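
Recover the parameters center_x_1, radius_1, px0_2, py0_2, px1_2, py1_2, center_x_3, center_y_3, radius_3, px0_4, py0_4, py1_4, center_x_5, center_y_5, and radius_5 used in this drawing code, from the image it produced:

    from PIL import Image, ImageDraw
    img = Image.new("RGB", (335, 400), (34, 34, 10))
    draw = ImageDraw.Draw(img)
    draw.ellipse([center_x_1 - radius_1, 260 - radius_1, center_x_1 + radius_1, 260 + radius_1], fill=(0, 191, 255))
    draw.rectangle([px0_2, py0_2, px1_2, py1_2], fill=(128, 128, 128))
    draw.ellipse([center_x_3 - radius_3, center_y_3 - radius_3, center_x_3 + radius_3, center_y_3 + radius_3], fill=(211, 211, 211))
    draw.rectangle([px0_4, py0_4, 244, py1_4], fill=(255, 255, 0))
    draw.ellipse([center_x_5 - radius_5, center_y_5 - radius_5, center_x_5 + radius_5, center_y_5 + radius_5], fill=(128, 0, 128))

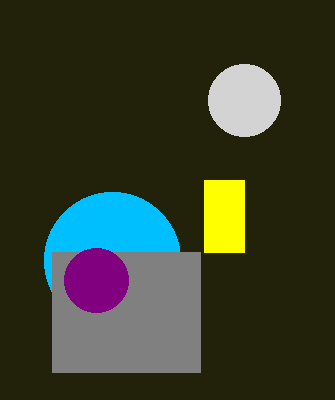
center_x_1 = 112; radius_1 = 68; px0_2 = 52; py0_2 = 252; px1_2 = 200; py1_2 = 372; center_x_3 = 244; center_y_3 = 100; radius_3 = 36; px0_4 = 204; py0_4 = 180; py1_4 = 252; center_x_5 = 96; center_y_5 = 280; radius_5 = 32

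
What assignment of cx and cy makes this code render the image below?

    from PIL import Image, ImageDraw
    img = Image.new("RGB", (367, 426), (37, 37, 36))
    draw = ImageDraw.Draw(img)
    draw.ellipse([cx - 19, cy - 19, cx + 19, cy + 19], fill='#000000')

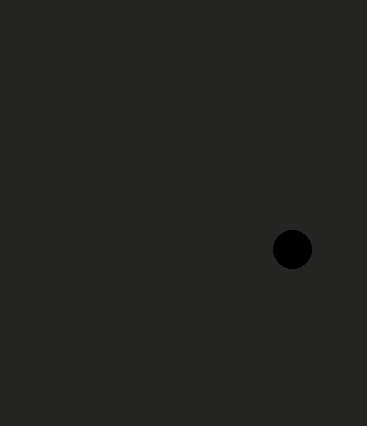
cx = 292
cy = 249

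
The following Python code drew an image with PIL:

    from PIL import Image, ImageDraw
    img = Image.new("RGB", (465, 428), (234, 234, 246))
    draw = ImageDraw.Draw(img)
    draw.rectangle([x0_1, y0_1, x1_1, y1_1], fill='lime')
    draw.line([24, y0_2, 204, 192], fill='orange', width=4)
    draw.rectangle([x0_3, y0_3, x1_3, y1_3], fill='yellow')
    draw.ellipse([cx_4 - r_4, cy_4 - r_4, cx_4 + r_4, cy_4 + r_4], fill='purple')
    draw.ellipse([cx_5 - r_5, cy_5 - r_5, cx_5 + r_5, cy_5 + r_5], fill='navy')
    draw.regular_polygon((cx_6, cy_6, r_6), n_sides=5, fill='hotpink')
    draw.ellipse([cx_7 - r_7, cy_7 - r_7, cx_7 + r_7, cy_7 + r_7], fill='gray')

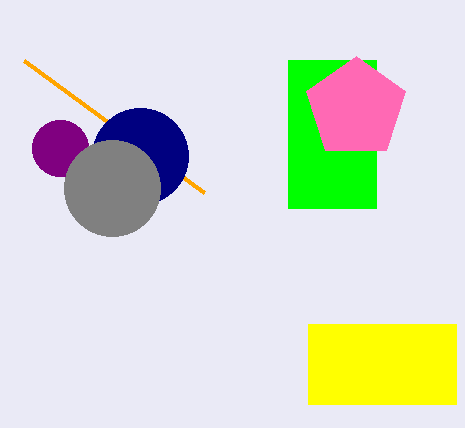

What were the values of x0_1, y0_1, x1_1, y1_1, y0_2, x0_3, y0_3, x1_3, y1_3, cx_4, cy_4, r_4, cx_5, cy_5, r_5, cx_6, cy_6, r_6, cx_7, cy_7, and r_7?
x0_1 = 288
y0_1 = 60
x1_1 = 376
y1_1 = 208
y0_2 = 60
x0_3 = 308
y0_3 = 324
x1_3 = 456
y1_3 = 404
cx_4 = 60
cy_4 = 148
r_4 = 28
cx_5 = 140
cy_5 = 156
r_5 = 48
cx_6 = 356
cy_6 = 108
r_6 = 52
cx_7 = 112
cy_7 = 188
r_7 = 48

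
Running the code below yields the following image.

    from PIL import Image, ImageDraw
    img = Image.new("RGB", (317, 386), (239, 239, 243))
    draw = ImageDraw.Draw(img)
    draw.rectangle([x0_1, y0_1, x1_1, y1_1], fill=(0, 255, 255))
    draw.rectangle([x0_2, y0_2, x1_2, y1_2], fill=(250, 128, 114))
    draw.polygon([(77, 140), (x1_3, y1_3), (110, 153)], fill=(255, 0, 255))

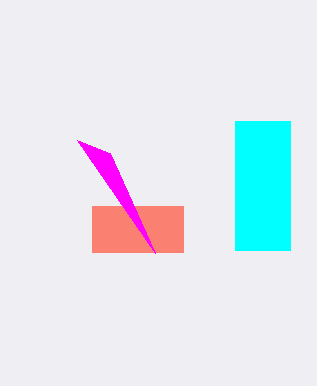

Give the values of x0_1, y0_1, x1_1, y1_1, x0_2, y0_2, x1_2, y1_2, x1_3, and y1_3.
x0_1 = 235, y0_1 = 121, x1_1 = 290, y1_1 = 250, x0_2 = 92, y0_2 = 206, x1_2 = 183, y1_2 = 252, x1_3 = 155, y1_3 = 253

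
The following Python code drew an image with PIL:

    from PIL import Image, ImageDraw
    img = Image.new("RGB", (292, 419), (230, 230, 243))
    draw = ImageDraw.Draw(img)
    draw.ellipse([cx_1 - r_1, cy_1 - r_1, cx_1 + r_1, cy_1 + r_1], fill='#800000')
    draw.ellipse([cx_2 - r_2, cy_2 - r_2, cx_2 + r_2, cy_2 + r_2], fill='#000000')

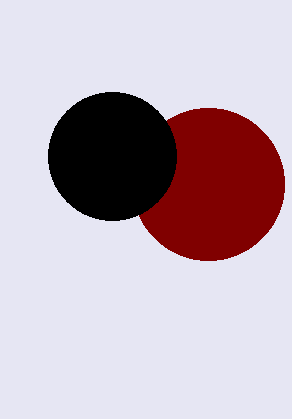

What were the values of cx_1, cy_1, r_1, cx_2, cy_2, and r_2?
cx_1 = 208, cy_1 = 184, r_1 = 76, cx_2 = 112, cy_2 = 156, r_2 = 64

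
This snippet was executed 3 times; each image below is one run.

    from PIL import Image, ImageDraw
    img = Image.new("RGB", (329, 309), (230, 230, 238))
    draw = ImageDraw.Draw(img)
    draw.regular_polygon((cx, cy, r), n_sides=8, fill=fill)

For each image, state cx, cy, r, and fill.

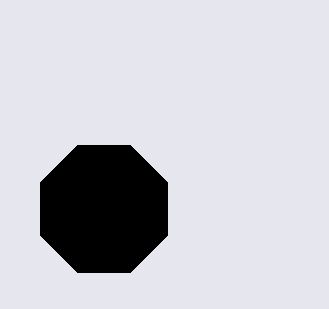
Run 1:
cx = 104; cy = 209; r = 69; fill = 'black'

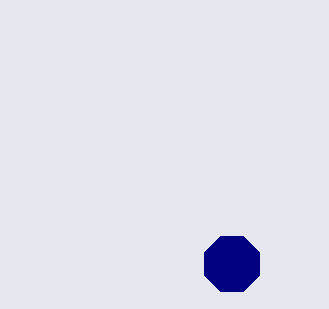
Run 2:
cx = 232
cy = 264
r = 30
fill = 'navy'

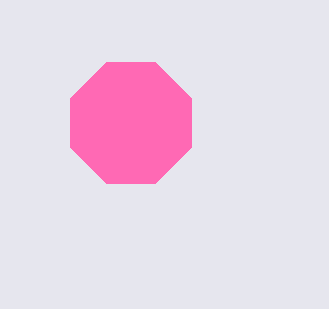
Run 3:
cx = 131; cy = 123; r = 65; fill = 'hotpink'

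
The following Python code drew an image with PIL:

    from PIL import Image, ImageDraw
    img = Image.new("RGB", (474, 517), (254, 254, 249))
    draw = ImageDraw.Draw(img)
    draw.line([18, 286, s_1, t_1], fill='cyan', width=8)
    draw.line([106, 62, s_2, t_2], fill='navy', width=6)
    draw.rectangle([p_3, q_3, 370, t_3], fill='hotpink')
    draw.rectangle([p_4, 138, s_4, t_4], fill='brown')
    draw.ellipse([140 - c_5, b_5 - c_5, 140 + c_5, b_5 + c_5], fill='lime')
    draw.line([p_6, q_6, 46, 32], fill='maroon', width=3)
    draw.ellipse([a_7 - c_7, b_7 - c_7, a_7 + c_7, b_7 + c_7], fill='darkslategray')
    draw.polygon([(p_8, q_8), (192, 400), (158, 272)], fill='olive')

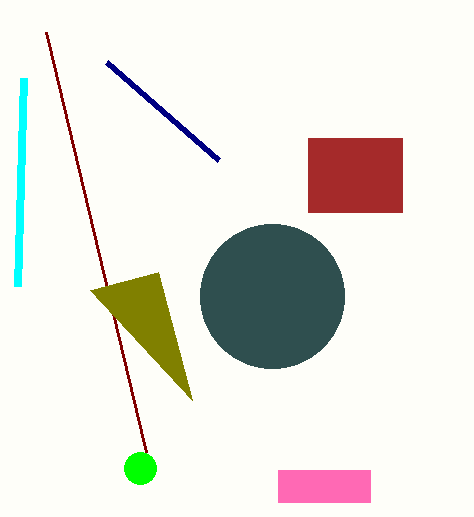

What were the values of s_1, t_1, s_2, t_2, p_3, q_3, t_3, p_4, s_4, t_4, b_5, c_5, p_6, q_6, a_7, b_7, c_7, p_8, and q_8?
s_1 = 24; t_1 = 78; s_2 = 218; t_2 = 160; p_3 = 278; q_3 = 470; t_3 = 502; p_4 = 308; s_4 = 402; t_4 = 212; b_5 = 468; c_5 = 16; p_6 = 146; q_6 = 452; a_7 = 272; b_7 = 296; c_7 = 72; p_8 = 90; q_8 = 290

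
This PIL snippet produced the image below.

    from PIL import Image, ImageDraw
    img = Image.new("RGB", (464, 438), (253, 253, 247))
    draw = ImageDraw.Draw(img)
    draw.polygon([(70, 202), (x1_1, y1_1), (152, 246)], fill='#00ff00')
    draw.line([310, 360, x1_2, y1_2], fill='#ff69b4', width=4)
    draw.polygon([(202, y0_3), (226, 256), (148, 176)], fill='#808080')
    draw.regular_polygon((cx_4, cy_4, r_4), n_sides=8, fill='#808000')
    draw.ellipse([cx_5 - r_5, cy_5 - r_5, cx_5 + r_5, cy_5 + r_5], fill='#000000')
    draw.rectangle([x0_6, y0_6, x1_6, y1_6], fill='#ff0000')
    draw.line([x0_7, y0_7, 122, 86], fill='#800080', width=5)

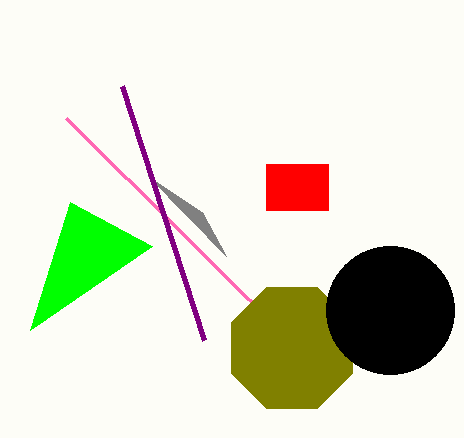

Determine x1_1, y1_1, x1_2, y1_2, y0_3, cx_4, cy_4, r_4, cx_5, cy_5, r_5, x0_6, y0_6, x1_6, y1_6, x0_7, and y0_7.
x1_1 = 30, y1_1 = 330, x1_2 = 66, y1_2 = 118, y0_3 = 212, cx_4 = 292, cy_4 = 348, r_4 = 66, cx_5 = 390, cy_5 = 310, r_5 = 64, x0_6 = 266, y0_6 = 164, x1_6 = 328, y1_6 = 210, x0_7 = 204, y0_7 = 340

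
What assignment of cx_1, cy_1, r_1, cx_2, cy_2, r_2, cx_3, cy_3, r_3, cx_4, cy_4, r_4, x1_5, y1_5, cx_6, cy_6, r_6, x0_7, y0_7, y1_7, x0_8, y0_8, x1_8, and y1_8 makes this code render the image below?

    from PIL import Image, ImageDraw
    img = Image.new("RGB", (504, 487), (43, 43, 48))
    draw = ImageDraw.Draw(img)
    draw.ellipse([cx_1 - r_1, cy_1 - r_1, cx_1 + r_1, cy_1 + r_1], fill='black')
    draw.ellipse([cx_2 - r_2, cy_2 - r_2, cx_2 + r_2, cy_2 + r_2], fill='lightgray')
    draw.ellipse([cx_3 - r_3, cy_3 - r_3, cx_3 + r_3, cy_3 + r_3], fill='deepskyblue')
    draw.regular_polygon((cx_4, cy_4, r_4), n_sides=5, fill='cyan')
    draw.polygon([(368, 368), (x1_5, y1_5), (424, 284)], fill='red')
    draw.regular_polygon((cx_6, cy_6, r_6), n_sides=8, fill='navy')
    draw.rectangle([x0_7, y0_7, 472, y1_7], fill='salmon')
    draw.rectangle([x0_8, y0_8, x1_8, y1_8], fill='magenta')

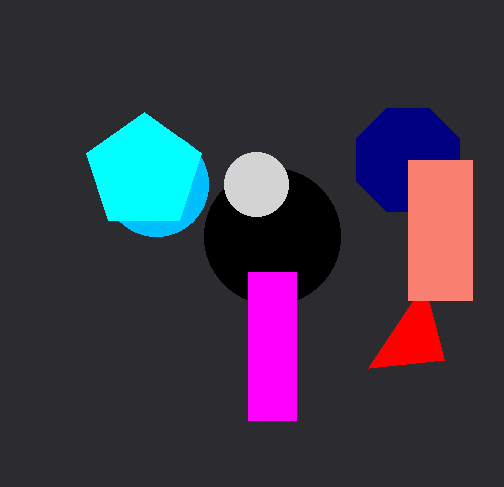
cx_1 = 272
cy_1 = 236
r_1 = 68
cx_2 = 256
cy_2 = 184
r_2 = 32
cx_3 = 156
cy_3 = 184
r_3 = 52
cx_4 = 144
cy_4 = 172
r_4 = 60
x1_5 = 444
y1_5 = 360
cx_6 = 408
cy_6 = 160
r_6 = 56
x0_7 = 408
y0_7 = 160
y1_7 = 300
x0_8 = 248
y0_8 = 272
x1_8 = 296
y1_8 = 420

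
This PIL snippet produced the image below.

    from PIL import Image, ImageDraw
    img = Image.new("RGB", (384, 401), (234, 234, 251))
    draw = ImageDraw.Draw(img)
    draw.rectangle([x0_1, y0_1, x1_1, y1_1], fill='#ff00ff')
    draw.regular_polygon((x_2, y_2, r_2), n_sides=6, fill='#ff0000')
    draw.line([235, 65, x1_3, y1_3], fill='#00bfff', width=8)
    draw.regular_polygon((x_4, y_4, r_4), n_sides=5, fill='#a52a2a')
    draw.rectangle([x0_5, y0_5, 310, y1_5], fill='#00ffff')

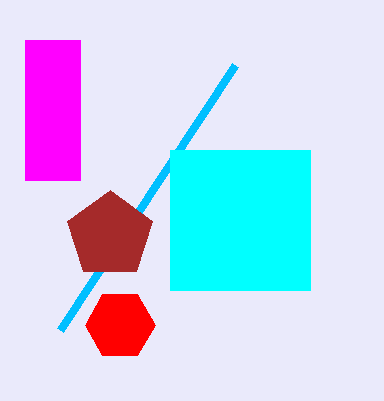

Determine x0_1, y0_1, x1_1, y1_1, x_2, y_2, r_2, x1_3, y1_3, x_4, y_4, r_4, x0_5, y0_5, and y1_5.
x0_1 = 25
y0_1 = 40
x1_1 = 80
y1_1 = 180
x_2 = 120
y_2 = 325
r_2 = 35
x1_3 = 60
y1_3 = 330
x_4 = 110
y_4 = 235
r_4 = 45
x0_5 = 170
y0_5 = 150
y1_5 = 290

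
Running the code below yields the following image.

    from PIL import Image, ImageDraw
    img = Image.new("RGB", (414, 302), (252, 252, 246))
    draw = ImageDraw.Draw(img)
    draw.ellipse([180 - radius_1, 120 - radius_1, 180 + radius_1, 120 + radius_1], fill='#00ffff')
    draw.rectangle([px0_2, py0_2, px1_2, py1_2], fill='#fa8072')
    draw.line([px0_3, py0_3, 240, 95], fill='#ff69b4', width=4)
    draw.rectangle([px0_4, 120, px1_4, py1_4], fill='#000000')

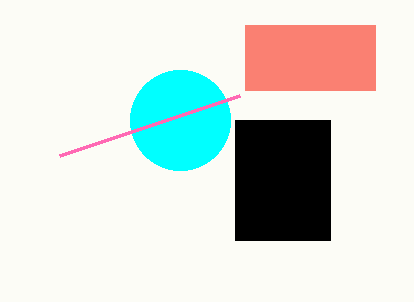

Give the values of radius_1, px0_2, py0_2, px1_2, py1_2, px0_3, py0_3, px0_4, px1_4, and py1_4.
radius_1 = 50; px0_2 = 245; py0_2 = 25; px1_2 = 375; py1_2 = 90; px0_3 = 60; py0_3 = 155; px0_4 = 235; px1_4 = 330; py1_4 = 240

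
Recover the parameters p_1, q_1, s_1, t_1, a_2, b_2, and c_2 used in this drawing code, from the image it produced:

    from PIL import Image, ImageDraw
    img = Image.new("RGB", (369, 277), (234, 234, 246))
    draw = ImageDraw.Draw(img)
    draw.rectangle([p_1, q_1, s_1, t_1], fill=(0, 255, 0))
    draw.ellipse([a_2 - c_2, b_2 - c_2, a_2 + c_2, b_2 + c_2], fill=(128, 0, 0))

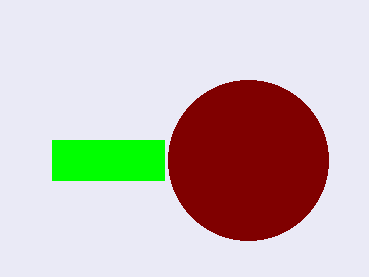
p_1 = 52, q_1 = 140, s_1 = 164, t_1 = 180, a_2 = 248, b_2 = 160, c_2 = 80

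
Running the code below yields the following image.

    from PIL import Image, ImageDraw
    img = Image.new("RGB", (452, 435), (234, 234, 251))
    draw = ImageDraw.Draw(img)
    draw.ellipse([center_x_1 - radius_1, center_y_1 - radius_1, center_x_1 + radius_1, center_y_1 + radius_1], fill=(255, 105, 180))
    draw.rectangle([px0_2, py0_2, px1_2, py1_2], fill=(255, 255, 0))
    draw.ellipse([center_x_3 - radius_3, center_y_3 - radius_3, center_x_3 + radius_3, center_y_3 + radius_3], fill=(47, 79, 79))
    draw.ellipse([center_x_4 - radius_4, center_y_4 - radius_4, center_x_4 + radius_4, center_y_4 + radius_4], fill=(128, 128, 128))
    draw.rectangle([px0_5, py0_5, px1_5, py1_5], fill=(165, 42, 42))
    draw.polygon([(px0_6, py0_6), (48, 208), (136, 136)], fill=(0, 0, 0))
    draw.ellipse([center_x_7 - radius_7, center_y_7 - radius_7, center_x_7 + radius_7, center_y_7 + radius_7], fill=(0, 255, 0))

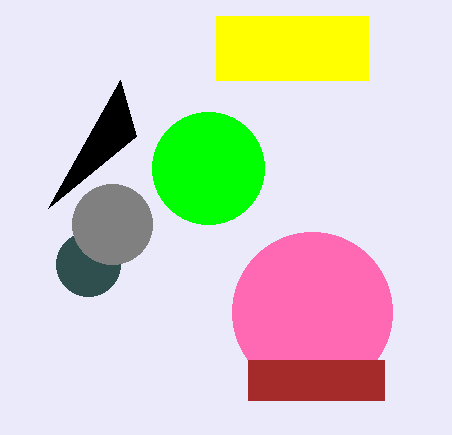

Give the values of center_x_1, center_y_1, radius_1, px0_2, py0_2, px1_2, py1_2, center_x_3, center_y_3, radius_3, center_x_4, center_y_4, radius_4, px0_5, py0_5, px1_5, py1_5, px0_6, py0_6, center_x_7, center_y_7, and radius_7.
center_x_1 = 312
center_y_1 = 312
radius_1 = 80
px0_2 = 216
py0_2 = 16
px1_2 = 368
py1_2 = 80
center_x_3 = 88
center_y_3 = 264
radius_3 = 32
center_x_4 = 112
center_y_4 = 224
radius_4 = 40
px0_5 = 248
py0_5 = 360
px1_5 = 384
py1_5 = 400
px0_6 = 120
py0_6 = 80
center_x_7 = 208
center_y_7 = 168
radius_7 = 56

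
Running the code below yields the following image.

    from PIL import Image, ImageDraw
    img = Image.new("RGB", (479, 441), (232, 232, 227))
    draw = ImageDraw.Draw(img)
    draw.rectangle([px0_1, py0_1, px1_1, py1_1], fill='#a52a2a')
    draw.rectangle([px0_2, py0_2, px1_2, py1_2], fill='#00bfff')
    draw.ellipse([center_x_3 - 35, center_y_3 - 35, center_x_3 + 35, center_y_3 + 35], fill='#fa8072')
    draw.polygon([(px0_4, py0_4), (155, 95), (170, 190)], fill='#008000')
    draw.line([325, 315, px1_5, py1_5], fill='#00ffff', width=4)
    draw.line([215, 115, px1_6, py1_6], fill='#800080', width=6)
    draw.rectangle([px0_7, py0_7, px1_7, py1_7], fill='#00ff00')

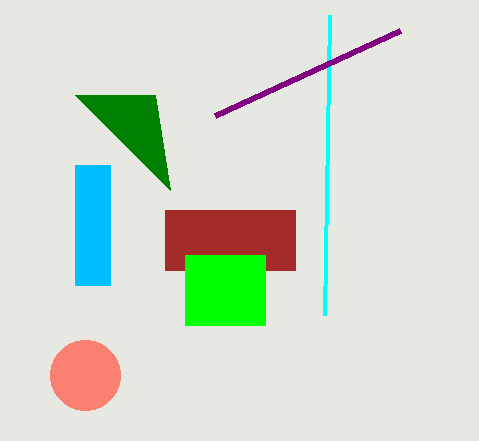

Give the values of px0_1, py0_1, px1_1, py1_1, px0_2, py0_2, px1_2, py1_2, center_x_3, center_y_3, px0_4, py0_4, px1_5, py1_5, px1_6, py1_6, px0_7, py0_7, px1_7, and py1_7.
px0_1 = 165
py0_1 = 210
px1_1 = 295
py1_1 = 270
px0_2 = 75
py0_2 = 165
px1_2 = 110
py1_2 = 285
center_x_3 = 85
center_y_3 = 375
px0_4 = 75
py0_4 = 95
px1_5 = 330
py1_5 = 15
px1_6 = 400
py1_6 = 30
px0_7 = 185
py0_7 = 255
px1_7 = 265
py1_7 = 325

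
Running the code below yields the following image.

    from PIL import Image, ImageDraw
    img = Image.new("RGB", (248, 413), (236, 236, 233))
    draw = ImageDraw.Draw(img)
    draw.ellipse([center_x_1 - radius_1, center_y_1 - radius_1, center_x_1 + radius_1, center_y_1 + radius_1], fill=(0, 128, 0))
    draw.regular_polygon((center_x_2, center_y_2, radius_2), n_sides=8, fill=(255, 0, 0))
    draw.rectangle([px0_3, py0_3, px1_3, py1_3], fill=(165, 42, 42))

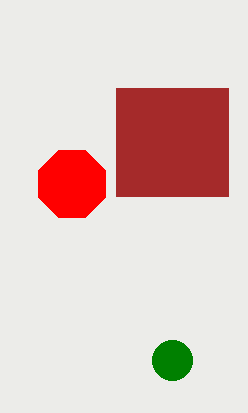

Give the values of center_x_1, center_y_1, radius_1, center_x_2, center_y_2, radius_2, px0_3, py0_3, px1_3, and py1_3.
center_x_1 = 172, center_y_1 = 360, radius_1 = 20, center_x_2 = 72, center_y_2 = 184, radius_2 = 36, px0_3 = 116, py0_3 = 88, px1_3 = 228, py1_3 = 196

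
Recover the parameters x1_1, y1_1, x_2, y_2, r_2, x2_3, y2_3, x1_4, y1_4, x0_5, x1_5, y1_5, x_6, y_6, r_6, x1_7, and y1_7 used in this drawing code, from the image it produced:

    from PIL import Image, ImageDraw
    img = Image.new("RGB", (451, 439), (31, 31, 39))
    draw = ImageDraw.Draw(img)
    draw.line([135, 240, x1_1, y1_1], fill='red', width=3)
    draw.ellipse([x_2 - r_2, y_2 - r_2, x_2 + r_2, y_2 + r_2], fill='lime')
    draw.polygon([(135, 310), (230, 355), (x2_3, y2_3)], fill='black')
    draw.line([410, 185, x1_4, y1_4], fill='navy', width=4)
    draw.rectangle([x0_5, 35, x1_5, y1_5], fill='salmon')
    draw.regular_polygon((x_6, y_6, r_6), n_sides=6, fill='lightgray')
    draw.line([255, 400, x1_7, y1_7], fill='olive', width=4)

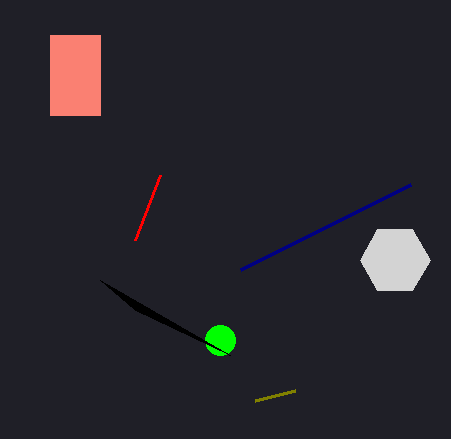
x1_1 = 160, y1_1 = 175, x_2 = 220, y_2 = 340, r_2 = 15, x2_3 = 100, y2_3 = 280, x1_4 = 240, y1_4 = 270, x0_5 = 50, x1_5 = 100, y1_5 = 115, x_6 = 395, y_6 = 260, r_6 = 35, x1_7 = 295, y1_7 = 390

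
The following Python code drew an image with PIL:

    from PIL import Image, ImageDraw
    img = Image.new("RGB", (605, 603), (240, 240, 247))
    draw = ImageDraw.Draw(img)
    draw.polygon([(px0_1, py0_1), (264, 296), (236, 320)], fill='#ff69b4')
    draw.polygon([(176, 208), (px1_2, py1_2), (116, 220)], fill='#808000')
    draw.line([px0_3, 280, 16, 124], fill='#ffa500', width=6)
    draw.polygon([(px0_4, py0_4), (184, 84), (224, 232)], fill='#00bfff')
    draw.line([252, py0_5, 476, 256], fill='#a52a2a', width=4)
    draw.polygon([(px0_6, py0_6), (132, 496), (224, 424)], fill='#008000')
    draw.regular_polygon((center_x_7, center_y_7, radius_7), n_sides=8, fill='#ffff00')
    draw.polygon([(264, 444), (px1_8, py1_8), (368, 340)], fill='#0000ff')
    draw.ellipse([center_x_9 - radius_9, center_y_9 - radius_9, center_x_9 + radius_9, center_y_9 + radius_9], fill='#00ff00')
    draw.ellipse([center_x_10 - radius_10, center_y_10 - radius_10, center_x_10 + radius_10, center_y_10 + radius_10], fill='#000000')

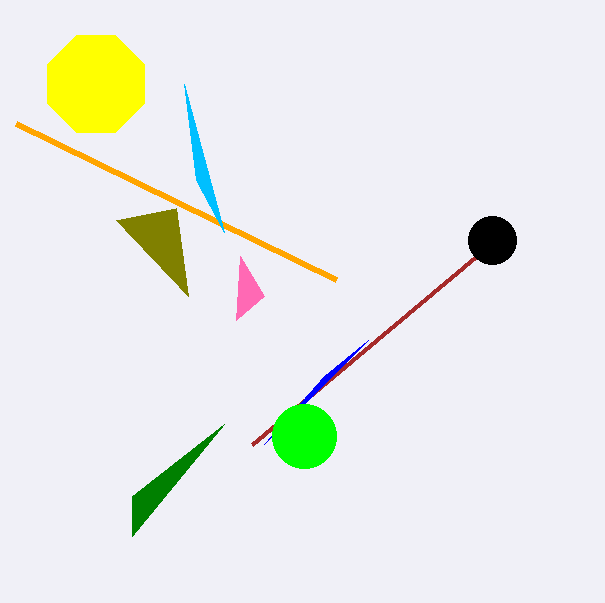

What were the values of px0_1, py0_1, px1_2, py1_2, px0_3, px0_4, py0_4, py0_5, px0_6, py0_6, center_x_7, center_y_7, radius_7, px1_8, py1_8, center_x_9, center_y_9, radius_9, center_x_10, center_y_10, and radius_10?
px0_1 = 240, py0_1 = 256, px1_2 = 188, py1_2 = 296, px0_3 = 336, px0_4 = 196, py0_4 = 180, py0_5 = 444, px0_6 = 132, py0_6 = 536, center_x_7 = 96, center_y_7 = 84, radius_7 = 52, px1_8 = 324, py1_8 = 376, center_x_9 = 304, center_y_9 = 436, radius_9 = 32, center_x_10 = 492, center_y_10 = 240, radius_10 = 24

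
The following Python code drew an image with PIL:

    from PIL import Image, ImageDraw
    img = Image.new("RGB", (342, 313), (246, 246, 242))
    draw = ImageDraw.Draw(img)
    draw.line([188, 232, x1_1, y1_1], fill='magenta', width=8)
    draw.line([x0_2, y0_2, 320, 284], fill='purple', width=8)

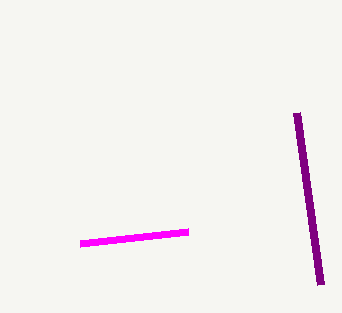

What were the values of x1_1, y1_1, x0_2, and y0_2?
x1_1 = 80
y1_1 = 244
x0_2 = 296
y0_2 = 112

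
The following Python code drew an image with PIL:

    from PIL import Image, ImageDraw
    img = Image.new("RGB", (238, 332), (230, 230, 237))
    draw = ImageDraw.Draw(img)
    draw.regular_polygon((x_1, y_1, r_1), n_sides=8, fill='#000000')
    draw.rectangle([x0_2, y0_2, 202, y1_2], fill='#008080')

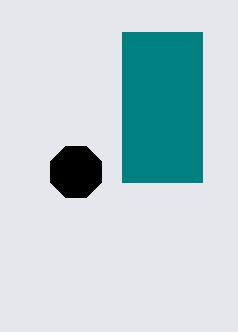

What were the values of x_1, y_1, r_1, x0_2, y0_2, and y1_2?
x_1 = 76, y_1 = 172, r_1 = 28, x0_2 = 122, y0_2 = 32, y1_2 = 182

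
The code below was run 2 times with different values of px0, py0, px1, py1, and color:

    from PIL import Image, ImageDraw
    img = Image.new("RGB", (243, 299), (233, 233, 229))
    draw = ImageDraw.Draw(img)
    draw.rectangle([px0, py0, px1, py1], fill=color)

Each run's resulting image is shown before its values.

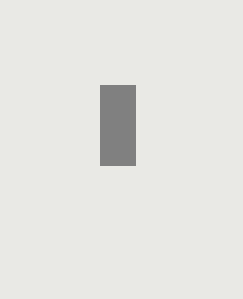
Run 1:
px0 = 100
py0 = 85
px1 = 135
py1 = 165
color = 'gray'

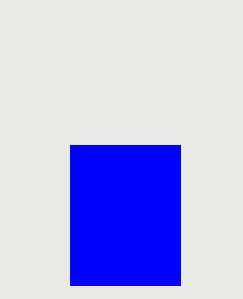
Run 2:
px0 = 70
py0 = 145
px1 = 180
py1 = 285
color = 'blue'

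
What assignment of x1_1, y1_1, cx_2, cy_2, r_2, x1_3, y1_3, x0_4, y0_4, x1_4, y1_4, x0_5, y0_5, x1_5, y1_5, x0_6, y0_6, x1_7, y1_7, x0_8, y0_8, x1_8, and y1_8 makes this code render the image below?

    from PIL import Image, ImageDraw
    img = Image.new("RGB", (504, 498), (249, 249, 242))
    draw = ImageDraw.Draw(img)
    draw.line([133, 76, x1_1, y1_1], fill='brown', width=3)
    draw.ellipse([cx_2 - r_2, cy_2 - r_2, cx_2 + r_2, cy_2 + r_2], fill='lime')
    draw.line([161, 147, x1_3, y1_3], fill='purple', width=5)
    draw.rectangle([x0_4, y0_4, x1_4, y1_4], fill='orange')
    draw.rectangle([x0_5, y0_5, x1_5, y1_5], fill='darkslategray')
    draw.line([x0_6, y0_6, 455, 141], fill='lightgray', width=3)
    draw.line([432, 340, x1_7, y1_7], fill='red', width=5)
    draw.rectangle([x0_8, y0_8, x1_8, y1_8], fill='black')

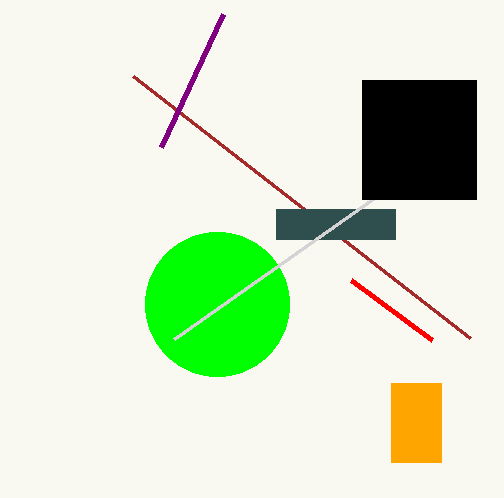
x1_1 = 470, y1_1 = 338, cx_2 = 217, cy_2 = 304, r_2 = 72, x1_3 = 223, y1_3 = 14, x0_4 = 391, y0_4 = 383, x1_4 = 441, y1_4 = 462, x0_5 = 276, y0_5 = 209, x1_5 = 395, y1_5 = 239, x0_6 = 174, y0_6 = 339, x1_7 = 351, y1_7 = 280, x0_8 = 362, y0_8 = 80, x1_8 = 476, y1_8 = 199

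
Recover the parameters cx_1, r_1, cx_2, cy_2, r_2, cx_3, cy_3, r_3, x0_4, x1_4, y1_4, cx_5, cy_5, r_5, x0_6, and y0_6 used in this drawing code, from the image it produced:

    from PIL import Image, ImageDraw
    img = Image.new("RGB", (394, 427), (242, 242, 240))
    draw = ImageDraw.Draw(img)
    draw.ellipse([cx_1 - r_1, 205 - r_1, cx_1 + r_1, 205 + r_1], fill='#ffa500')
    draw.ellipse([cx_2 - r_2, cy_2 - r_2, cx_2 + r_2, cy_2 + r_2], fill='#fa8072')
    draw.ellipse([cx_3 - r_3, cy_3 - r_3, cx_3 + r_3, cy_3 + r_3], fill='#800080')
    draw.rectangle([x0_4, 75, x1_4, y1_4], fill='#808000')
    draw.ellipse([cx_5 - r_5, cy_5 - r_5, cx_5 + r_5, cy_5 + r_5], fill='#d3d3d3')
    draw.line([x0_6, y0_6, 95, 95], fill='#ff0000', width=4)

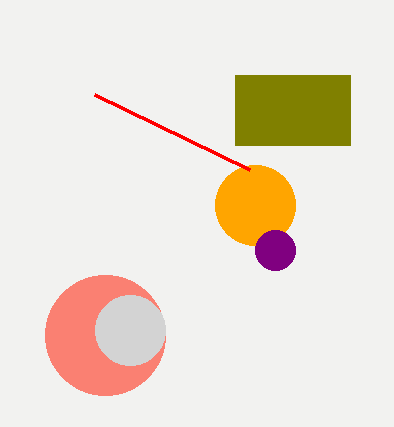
cx_1 = 255, r_1 = 40, cx_2 = 105, cy_2 = 335, r_2 = 60, cx_3 = 275, cy_3 = 250, r_3 = 20, x0_4 = 235, x1_4 = 350, y1_4 = 145, cx_5 = 130, cy_5 = 330, r_5 = 35, x0_6 = 250, y0_6 = 170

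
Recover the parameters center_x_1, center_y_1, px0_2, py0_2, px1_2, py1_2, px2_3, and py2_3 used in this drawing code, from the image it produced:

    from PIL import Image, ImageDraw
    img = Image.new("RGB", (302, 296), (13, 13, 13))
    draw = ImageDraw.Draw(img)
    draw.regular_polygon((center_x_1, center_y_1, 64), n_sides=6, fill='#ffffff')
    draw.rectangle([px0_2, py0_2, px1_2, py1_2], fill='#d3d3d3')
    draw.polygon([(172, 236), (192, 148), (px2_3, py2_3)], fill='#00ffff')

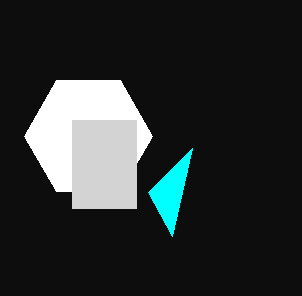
center_x_1 = 88
center_y_1 = 136
px0_2 = 72
py0_2 = 120
px1_2 = 136
py1_2 = 208
px2_3 = 148
py2_3 = 192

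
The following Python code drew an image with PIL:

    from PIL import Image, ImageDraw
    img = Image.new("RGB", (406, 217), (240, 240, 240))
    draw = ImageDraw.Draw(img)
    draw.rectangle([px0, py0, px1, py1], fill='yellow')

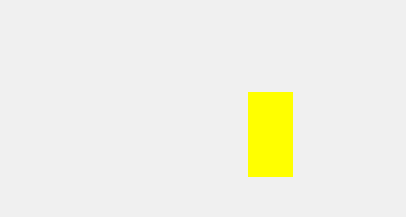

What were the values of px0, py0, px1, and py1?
px0 = 248; py0 = 92; px1 = 292; py1 = 176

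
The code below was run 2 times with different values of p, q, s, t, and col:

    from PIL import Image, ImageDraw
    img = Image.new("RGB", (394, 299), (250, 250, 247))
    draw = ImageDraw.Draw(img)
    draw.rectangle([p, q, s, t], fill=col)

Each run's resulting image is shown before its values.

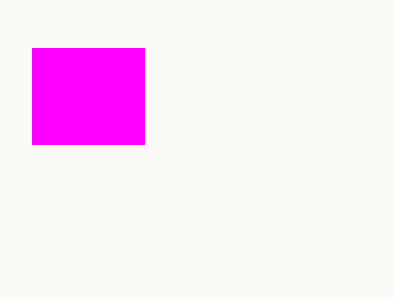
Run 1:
p = 32; q = 48; s = 144; t = 144; col = 'magenta'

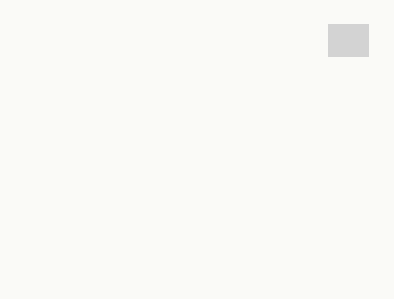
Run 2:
p = 328
q = 24
s = 368
t = 56
col = 'lightgray'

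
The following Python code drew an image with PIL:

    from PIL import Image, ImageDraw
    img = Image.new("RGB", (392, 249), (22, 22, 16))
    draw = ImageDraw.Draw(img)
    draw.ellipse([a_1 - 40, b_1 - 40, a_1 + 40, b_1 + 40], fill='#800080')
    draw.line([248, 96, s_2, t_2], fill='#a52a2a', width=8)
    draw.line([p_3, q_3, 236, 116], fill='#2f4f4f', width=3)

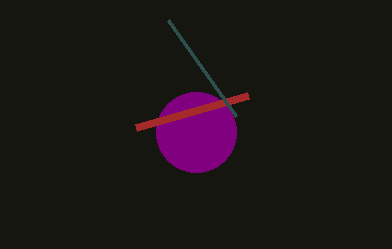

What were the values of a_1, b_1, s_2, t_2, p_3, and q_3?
a_1 = 196
b_1 = 132
s_2 = 136
t_2 = 128
p_3 = 168
q_3 = 20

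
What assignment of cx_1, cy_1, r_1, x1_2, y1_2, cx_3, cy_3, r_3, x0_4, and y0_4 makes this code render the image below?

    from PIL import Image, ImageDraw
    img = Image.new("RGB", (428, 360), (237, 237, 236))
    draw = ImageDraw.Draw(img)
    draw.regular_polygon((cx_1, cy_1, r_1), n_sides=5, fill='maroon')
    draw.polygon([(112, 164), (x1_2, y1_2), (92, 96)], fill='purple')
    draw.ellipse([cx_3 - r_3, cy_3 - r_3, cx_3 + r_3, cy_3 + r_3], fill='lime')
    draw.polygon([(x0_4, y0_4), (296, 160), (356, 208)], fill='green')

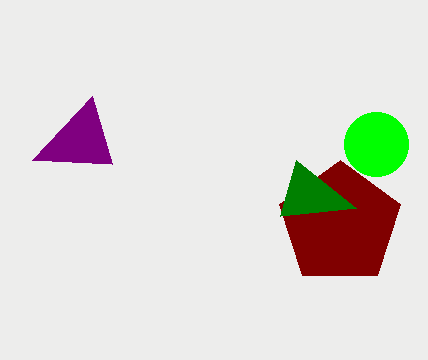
cx_1 = 340, cy_1 = 224, r_1 = 64, x1_2 = 32, y1_2 = 160, cx_3 = 376, cy_3 = 144, r_3 = 32, x0_4 = 280, y0_4 = 216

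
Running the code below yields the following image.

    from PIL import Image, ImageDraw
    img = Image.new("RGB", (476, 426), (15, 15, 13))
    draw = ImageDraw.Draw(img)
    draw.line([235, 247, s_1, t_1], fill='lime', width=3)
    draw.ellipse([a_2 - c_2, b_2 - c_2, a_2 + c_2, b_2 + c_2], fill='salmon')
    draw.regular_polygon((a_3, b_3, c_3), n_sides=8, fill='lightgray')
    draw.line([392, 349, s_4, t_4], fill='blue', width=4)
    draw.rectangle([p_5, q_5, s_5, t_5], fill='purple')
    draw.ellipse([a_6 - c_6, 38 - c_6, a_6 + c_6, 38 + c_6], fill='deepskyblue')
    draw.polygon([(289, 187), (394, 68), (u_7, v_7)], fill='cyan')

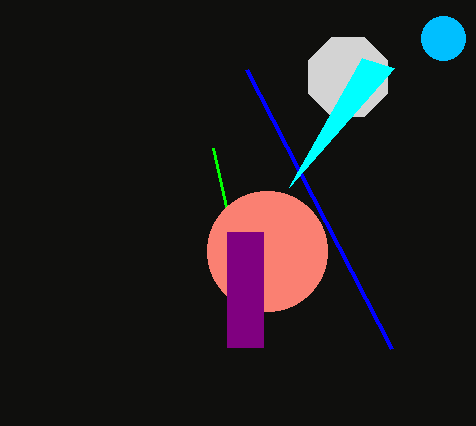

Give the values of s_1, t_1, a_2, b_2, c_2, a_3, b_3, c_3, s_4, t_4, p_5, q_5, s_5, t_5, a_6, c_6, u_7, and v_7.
s_1 = 213
t_1 = 148
a_2 = 267
b_2 = 251
c_2 = 60
a_3 = 348
b_3 = 77
c_3 = 43
s_4 = 247
t_4 = 70
p_5 = 227
q_5 = 232
s_5 = 263
t_5 = 347
a_6 = 443
c_6 = 22
u_7 = 362
v_7 = 58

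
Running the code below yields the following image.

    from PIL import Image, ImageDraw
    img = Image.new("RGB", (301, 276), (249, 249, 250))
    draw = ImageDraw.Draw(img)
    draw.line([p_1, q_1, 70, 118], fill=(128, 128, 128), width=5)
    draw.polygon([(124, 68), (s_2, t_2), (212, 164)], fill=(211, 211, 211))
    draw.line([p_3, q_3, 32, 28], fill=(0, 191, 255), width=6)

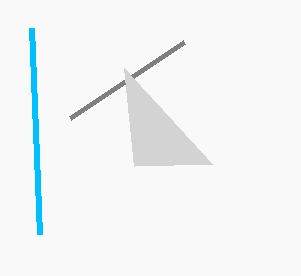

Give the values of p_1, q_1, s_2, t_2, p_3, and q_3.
p_1 = 184; q_1 = 42; s_2 = 134; t_2 = 166; p_3 = 40; q_3 = 234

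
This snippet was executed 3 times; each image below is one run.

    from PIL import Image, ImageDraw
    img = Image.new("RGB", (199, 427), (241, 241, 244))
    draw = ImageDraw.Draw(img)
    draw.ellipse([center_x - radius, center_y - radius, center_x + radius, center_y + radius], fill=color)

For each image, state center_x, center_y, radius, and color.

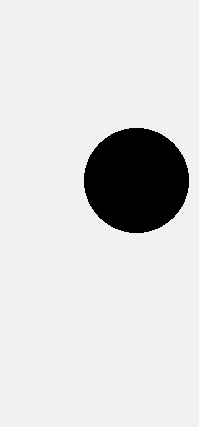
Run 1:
center_x = 136, center_y = 180, radius = 52, color = 'black'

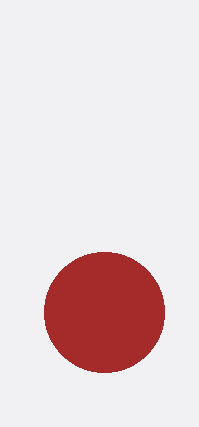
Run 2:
center_x = 104; center_y = 312; radius = 60; color = 'brown'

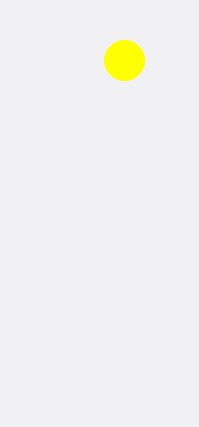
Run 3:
center_x = 124, center_y = 60, radius = 20, color = 'yellow'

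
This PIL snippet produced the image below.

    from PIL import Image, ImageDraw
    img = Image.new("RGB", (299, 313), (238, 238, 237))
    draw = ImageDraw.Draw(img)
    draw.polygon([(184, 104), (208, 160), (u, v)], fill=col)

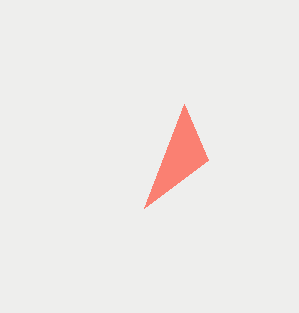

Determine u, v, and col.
u = 144; v = 208; col = 'salmon'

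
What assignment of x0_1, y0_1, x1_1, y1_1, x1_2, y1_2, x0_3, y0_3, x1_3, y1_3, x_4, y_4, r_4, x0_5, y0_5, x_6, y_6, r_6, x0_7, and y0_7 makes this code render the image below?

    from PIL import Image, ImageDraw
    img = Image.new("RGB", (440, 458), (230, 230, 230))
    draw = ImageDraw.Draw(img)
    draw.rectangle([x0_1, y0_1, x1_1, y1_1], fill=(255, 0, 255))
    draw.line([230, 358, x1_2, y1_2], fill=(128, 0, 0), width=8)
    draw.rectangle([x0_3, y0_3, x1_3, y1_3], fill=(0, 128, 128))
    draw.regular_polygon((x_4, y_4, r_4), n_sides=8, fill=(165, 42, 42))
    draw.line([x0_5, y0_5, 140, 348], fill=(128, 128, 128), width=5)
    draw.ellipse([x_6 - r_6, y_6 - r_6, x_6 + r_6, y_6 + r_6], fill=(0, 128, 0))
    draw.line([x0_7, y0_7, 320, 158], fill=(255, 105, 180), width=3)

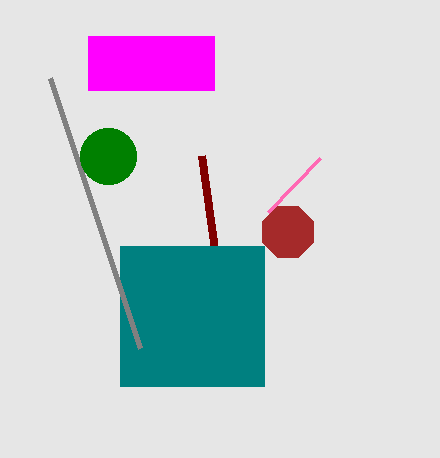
x0_1 = 88; y0_1 = 36; x1_1 = 214; y1_1 = 90; x1_2 = 202; y1_2 = 156; x0_3 = 120; y0_3 = 246; x1_3 = 264; y1_3 = 386; x_4 = 288; y_4 = 232; r_4 = 28; x0_5 = 50; y0_5 = 78; x_6 = 108; y_6 = 156; r_6 = 28; x0_7 = 268; y0_7 = 212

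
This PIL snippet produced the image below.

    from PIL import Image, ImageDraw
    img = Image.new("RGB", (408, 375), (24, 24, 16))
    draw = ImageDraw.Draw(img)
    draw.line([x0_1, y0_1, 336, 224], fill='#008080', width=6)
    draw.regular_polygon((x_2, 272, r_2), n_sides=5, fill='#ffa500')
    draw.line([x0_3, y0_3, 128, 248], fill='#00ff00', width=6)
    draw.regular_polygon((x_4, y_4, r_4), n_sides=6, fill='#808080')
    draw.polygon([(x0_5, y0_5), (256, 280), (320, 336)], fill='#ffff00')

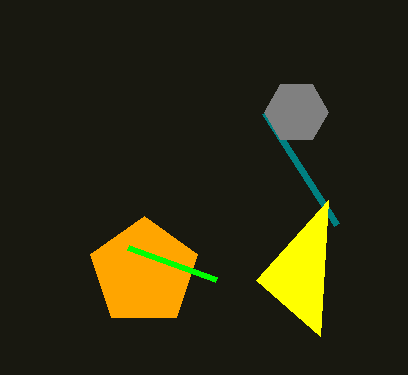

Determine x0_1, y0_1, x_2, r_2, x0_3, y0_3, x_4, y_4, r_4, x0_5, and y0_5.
x0_1 = 264; y0_1 = 112; x_2 = 144; r_2 = 56; x0_3 = 216; y0_3 = 280; x_4 = 296; y_4 = 112; r_4 = 32; x0_5 = 328; y0_5 = 200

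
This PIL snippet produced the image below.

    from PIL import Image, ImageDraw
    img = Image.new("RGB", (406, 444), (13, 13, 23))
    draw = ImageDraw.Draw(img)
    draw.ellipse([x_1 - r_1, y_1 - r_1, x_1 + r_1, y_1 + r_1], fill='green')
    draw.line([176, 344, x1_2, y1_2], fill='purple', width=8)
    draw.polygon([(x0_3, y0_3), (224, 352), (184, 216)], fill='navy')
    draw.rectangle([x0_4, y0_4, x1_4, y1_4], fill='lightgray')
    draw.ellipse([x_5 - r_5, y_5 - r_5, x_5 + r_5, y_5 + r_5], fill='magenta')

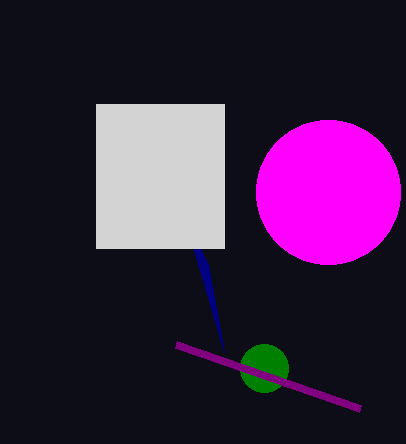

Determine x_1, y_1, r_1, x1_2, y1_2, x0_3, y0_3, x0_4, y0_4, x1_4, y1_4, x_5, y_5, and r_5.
x_1 = 264
y_1 = 368
r_1 = 24
x1_2 = 360
y1_2 = 408
x0_3 = 208
y0_3 = 264
x0_4 = 96
y0_4 = 104
x1_4 = 224
y1_4 = 248
x_5 = 328
y_5 = 192
r_5 = 72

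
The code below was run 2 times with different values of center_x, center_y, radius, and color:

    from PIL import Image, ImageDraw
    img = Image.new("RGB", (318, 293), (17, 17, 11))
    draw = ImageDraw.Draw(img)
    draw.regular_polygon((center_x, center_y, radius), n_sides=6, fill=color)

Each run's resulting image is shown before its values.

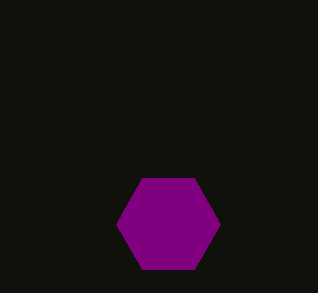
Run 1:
center_x = 168; center_y = 224; radius = 52; color = 'purple'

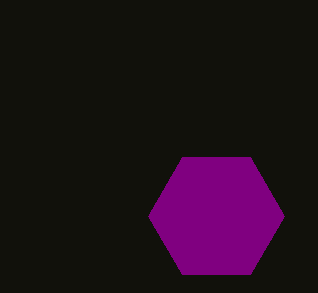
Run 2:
center_x = 216
center_y = 216
radius = 68
color = 'purple'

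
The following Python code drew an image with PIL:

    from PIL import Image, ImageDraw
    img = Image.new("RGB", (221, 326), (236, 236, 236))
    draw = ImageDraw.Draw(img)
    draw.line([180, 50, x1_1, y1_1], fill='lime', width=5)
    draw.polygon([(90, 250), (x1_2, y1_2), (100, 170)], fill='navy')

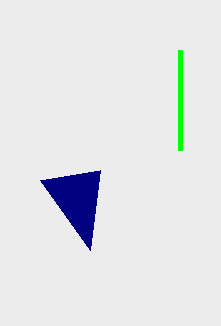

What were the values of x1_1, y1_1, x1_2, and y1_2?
x1_1 = 180; y1_1 = 150; x1_2 = 40; y1_2 = 180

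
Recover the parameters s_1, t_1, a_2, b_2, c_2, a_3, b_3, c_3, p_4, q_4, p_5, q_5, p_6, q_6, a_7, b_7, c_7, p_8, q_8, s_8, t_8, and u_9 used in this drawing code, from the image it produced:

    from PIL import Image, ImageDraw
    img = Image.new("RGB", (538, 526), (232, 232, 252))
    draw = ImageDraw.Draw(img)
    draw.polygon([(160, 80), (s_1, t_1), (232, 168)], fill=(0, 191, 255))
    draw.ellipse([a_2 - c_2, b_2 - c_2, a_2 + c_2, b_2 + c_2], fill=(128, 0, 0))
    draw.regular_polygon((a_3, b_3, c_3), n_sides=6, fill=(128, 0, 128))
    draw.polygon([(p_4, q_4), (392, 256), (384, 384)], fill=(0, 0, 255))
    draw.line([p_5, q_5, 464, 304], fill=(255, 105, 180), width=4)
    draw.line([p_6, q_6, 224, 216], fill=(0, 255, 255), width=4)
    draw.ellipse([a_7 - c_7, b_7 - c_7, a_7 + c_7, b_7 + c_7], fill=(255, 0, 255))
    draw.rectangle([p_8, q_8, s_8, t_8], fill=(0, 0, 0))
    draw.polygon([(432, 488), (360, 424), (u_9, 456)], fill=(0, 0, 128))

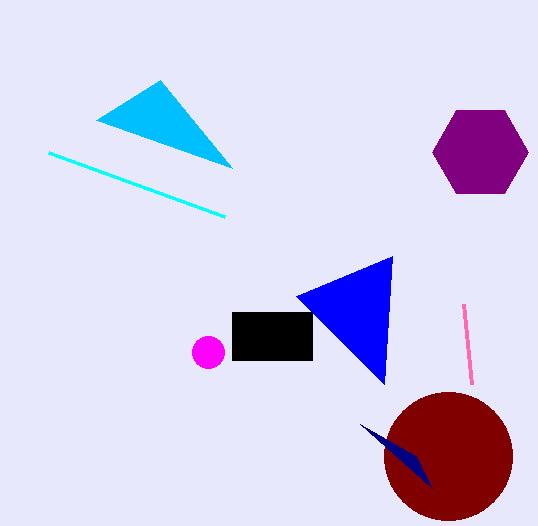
s_1 = 96, t_1 = 120, a_2 = 448, b_2 = 456, c_2 = 64, a_3 = 480, b_3 = 152, c_3 = 48, p_4 = 296, q_4 = 296, p_5 = 472, q_5 = 384, p_6 = 48, q_6 = 152, a_7 = 208, b_7 = 352, c_7 = 16, p_8 = 232, q_8 = 312, s_8 = 312, t_8 = 360, u_9 = 416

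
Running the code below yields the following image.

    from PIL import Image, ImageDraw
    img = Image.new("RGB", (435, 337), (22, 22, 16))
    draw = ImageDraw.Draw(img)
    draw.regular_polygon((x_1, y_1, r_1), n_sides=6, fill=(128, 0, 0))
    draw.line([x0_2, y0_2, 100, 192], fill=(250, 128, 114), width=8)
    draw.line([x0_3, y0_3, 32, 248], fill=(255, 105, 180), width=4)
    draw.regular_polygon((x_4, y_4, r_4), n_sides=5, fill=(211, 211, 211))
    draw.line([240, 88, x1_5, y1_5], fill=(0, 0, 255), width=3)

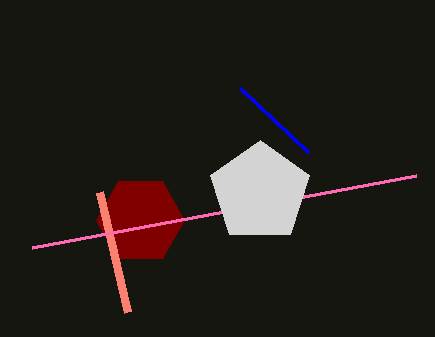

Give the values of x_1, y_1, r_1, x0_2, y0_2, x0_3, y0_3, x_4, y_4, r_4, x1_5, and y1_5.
x_1 = 140
y_1 = 220
r_1 = 44
x0_2 = 128
y0_2 = 312
x0_3 = 416
y0_3 = 176
x_4 = 260
y_4 = 192
r_4 = 52
x1_5 = 308
y1_5 = 152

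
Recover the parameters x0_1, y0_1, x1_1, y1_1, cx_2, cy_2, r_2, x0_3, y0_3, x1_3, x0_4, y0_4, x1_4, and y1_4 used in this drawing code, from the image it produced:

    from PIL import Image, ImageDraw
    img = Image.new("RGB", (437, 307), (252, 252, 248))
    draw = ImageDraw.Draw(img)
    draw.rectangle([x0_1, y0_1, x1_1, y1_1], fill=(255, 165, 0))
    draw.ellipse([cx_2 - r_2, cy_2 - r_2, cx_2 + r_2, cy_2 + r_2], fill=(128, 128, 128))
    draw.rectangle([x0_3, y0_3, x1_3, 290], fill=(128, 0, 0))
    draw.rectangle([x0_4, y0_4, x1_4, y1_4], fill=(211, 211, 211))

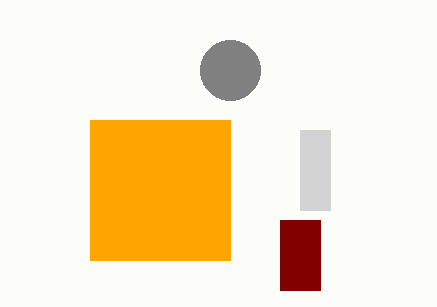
x0_1 = 90
y0_1 = 120
x1_1 = 230
y1_1 = 260
cx_2 = 230
cy_2 = 70
r_2 = 30
x0_3 = 280
y0_3 = 220
x1_3 = 320
x0_4 = 300
y0_4 = 130
x1_4 = 330
y1_4 = 210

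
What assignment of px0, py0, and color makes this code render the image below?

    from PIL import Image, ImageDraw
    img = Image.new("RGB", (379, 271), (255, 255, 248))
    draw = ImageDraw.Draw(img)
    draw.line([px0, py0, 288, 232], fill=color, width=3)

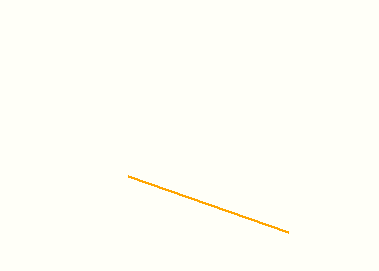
px0 = 128, py0 = 176, color = 'orange'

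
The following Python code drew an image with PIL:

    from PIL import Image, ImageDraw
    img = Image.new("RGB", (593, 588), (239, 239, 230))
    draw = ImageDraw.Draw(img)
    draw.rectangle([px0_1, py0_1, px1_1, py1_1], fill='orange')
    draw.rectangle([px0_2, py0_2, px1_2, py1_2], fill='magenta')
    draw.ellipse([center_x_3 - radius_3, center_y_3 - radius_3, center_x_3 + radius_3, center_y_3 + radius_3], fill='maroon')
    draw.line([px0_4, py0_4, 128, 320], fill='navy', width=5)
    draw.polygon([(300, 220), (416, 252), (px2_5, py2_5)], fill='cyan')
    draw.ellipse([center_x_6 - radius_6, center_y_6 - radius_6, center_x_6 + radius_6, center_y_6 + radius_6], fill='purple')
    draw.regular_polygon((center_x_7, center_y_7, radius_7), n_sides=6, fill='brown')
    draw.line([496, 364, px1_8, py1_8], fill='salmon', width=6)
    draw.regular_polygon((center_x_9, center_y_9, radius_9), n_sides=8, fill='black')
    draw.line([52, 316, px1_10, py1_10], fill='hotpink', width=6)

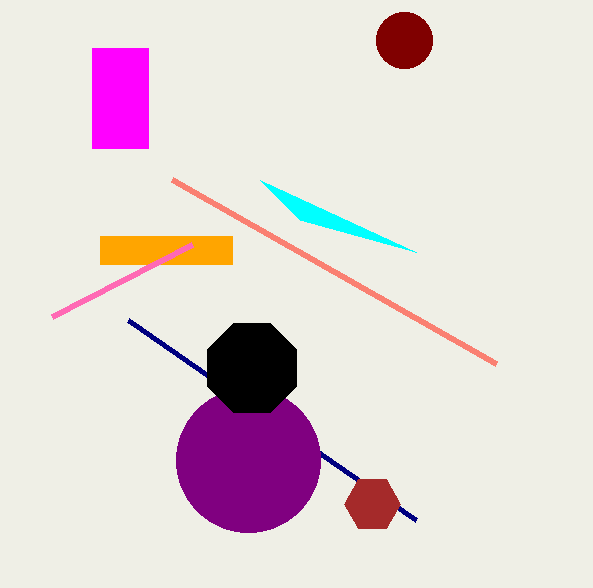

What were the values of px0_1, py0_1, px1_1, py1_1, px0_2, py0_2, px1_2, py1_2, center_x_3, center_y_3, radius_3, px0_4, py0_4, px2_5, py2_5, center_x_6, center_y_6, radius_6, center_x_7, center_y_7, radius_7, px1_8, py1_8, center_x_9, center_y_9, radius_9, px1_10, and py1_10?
px0_1 = 100
py0_1 = 236
px1_1 = 232
py1_1 = 264
px0_2 = 92
py0_2 = 48
px1_2 = 148
py1_2 = 148
center_x_3 = 404
center_y_3 = 40
radius_3 = 28
px0_4 = 416
py0_4 = 520
px2_5 = 260
py2_5 = 180
center_x_6 = 248
center_y_6 = 460
radius_6 = 72
center_x_7 = 372
center_y_7 = 504
radius_7 = 28
px1_8 = 172
py1_8 = 180
center_x_9 = 252
center_y_9 = 368
radius_9 = 48
px1_10 = 192
py1_10 = 244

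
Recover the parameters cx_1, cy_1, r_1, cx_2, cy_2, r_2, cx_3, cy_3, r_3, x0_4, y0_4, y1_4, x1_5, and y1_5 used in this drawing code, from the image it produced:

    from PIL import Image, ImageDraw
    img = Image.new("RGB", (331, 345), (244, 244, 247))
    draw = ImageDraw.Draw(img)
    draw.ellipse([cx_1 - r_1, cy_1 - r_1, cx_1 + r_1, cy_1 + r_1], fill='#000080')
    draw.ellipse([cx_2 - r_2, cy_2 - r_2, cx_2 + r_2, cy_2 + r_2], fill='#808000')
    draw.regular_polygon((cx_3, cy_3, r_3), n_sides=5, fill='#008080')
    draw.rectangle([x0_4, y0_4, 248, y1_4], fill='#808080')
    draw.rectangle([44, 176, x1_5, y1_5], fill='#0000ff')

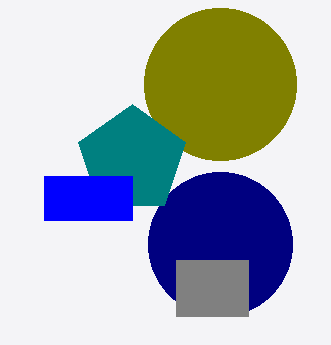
cx_1 = 220, cy_1 = 244, r_1 = 72, cx_2 = 220, cy_2 = 84, r_2 = 76, cx_3 = 132, cy_3 = 160, r_3 = 56, x0_4 = 176, y0_4 = 260, y1_4 = 316, x1_5 = 132, y1_5 = 220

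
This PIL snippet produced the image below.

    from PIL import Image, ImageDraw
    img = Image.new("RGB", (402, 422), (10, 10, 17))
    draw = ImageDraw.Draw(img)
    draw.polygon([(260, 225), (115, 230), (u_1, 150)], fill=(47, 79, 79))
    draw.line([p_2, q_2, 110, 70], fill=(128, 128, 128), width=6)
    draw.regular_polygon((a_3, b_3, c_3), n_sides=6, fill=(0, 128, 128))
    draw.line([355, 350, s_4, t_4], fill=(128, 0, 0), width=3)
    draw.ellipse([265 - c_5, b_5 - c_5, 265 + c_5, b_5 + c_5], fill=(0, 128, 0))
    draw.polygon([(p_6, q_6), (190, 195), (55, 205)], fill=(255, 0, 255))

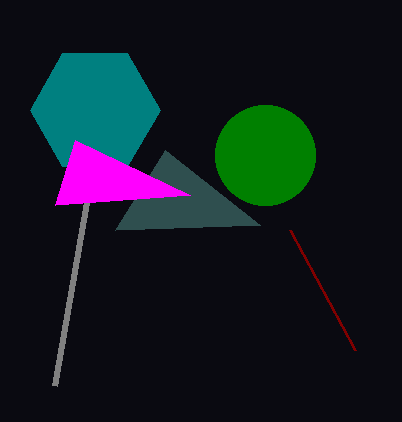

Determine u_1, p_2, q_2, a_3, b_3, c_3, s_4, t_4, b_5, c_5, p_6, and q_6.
u_1 = 165; p_2 = 55; q_2 = 385; a_3 = 95; b_3 = 110; c_3 = 65; s_4 = 290; t_4 = 230; b_5 = 155; c_5 = 50; p_6 = 75; q_6 = 140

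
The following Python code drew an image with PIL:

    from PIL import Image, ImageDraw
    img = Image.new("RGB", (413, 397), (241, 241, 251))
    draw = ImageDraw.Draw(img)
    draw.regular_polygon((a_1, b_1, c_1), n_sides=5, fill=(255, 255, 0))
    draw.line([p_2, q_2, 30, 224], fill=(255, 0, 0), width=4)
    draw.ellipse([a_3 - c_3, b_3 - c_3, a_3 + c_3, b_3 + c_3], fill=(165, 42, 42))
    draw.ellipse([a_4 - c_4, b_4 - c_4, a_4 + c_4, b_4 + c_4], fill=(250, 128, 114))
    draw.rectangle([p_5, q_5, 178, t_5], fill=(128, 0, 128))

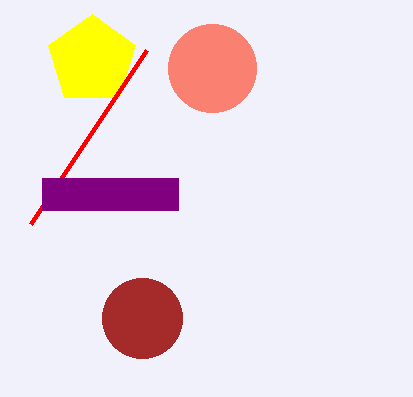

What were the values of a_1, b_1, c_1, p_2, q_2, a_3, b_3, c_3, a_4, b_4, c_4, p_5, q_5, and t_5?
a_1 = 92; b_1 = 60; c_1 = 46; p_2 = 146; q_2 = 50; a_3 = 142; b_3 = 318; c_3 = 40; a_4 = 212; b_4 = 68; c_4 = 44; p_5 = 42; q_5 = 178; t_5 = 210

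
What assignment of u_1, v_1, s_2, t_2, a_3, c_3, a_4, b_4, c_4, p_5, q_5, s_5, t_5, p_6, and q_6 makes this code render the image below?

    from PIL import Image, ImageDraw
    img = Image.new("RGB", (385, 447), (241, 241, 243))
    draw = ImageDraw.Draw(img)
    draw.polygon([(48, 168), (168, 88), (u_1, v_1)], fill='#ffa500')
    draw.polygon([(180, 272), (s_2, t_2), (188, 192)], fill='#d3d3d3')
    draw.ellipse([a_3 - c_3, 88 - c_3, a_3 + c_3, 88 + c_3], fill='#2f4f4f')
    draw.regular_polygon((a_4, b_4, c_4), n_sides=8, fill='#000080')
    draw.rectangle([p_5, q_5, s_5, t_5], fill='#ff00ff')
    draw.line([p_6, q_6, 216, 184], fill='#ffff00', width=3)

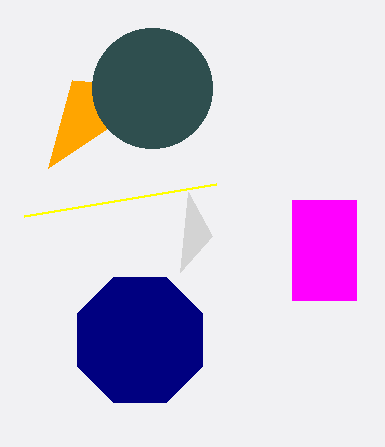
u_1 = 72; v_1 = 80; s_2 = 212; t_2 = 236; a_3 = 152; c_3 = 60; a_4 = 140; b_4 = 340; c_4 = 68; p_5 = 292; q_5 = 200; s_5 = 356; t_5 = 300; p_6 = 24; q_6 = 216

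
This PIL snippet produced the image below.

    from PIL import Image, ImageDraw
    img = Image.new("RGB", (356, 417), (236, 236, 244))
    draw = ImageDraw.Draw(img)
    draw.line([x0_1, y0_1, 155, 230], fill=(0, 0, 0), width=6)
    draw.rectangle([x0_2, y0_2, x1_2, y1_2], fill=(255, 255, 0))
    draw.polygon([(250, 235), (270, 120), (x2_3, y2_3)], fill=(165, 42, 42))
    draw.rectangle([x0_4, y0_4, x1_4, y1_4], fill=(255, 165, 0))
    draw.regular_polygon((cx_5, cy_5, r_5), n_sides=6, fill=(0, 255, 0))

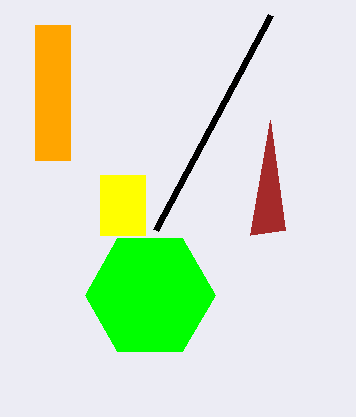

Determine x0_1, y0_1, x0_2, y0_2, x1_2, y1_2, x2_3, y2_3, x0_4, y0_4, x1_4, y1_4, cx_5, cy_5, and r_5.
x0_1 = 270
y0_1 = 15
x0_2 = 100
y0_2 = 175
x1_2 = 145
y1_2 = 235
x2_3 = 285
y2_3 = 230
x0_4 = 35
y0_4 = 25
x1_4 = 70
y1_4 = 160
cx_5 = 150
cy_5 = 295
r_5 = 65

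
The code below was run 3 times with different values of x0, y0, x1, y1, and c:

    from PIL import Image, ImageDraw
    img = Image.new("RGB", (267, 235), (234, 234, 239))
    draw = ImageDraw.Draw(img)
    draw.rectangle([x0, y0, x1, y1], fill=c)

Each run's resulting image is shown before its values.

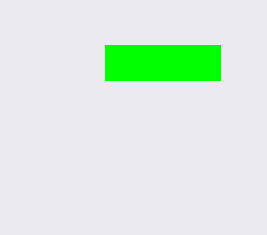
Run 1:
x0 = 105, y0 = 45, x1 = 220, y1 = 80, c = 'lime'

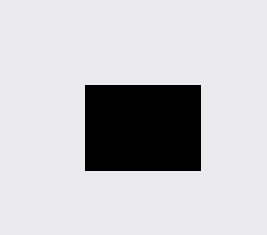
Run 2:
x0 = 85, y0 = 85, x1 = 200, y1 = 170, c = 'black'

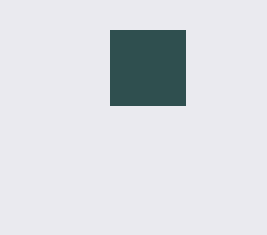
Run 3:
x0 = 110
y0 = 30
x1 = 185
y1 = 105
c = 'darkslategray'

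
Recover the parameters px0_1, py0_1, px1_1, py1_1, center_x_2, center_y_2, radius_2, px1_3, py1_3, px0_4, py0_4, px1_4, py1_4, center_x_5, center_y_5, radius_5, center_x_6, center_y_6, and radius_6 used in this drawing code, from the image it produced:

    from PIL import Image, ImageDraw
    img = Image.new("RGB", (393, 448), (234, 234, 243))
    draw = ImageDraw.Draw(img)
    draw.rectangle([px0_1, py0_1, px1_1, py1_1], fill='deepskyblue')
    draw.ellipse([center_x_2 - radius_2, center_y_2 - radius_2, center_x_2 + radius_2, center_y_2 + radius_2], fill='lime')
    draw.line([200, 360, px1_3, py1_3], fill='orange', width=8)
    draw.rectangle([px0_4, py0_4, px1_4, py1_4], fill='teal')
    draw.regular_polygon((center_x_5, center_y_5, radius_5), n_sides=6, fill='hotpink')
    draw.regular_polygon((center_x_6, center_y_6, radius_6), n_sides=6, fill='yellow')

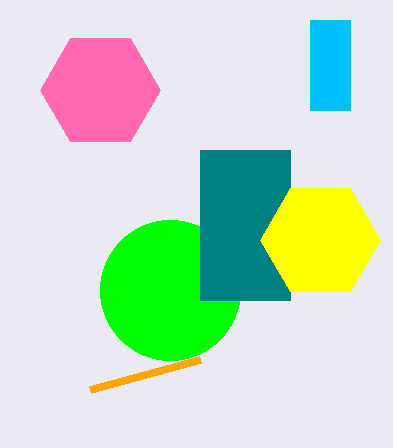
px0_1 = 310; py0_1 = 20; px1_1 = 350; py1_1 = 110; center_x_2 = 170; center_y_2 = 290; radius_2 = 70; px1_3 = 90; py1_3 = 390; px0_4 = 200; py0_4 = 150; px1_4 = 290; py1_4 = 300; center_x_5 = 100; center_y_5 = 90; radius_5 = 60; center_x_6 = 320; center_y_6 = 240; radius_6 = 60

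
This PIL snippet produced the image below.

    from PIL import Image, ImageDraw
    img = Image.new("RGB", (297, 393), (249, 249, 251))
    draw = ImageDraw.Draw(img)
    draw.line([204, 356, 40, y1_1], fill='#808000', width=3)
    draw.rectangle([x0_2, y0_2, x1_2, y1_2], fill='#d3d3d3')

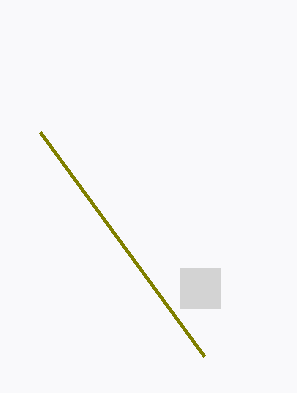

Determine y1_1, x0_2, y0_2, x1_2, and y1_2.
y1_1 = 132; x0_2 = 180; y0_2 = 268; x1_2 = 220; y1_2 = 308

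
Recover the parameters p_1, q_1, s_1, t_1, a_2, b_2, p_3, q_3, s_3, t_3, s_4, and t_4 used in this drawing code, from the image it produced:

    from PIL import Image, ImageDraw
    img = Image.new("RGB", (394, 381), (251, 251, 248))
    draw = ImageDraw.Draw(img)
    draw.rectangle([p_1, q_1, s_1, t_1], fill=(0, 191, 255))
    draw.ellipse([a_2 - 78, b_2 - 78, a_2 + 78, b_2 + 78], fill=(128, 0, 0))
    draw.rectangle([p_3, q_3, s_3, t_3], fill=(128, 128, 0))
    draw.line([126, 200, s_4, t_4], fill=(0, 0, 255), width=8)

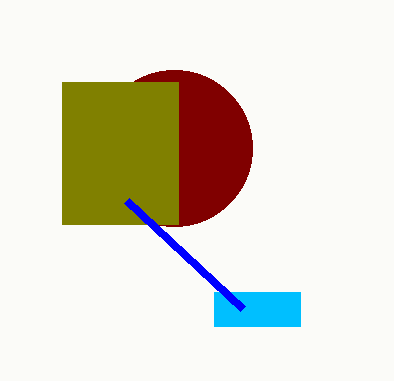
p_1 = 214, q_1 = 292, s_1 = 300, t_1 = 326, a_2 = 174, b_2 = 148, p_3 = 62, q_3 = 82, s_3 = 178, t_3 = 224, s_4 = 242, t_4 = 308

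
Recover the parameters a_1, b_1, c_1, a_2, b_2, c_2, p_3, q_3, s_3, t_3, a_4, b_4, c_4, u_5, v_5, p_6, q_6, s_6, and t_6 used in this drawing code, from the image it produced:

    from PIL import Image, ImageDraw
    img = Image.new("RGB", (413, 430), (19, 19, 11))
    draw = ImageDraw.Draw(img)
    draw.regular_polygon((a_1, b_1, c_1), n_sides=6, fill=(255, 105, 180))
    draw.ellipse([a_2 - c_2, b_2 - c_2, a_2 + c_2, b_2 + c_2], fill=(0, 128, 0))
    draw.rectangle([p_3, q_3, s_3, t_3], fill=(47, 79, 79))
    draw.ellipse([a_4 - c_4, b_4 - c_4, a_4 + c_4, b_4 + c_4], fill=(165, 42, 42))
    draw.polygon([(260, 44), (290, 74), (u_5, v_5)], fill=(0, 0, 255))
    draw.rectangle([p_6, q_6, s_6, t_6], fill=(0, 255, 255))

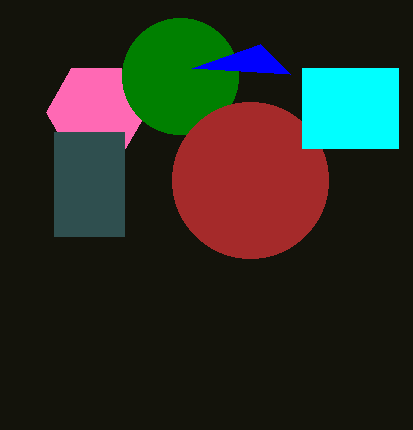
a_1 = 96; b_1 = 112; c_1 = 50; a_2 = 180; b_2 = 76; c_2 = 58; p_3 = 54; q_3 = 132; s_3 = 124; t_3 = 236; a_4 = 250; b_4 = 180; c_4 = 78; u_5 = 192; v_5 = 68; p_6 = 302; q_6 = 68; s_6 = 398; t_6 = 148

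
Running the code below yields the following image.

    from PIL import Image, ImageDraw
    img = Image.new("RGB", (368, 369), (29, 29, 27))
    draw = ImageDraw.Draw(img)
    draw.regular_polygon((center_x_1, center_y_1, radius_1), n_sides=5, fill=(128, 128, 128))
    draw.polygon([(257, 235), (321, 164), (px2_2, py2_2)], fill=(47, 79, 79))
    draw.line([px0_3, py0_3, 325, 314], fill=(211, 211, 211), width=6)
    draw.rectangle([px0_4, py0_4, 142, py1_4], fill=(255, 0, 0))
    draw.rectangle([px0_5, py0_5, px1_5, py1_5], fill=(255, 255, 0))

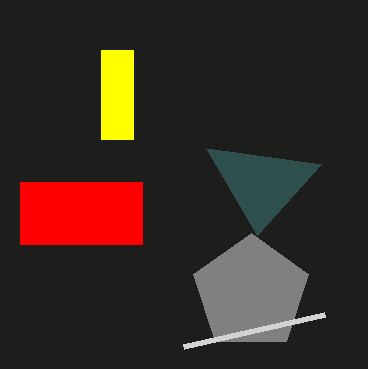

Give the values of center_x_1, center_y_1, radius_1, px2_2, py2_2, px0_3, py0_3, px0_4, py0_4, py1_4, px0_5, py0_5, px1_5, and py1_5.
center_x_1 = 251; center_y_1 = 293; radius_1 = 60; px2_2 = 206; py2_2 = 148; px0_3 = 184; py0_3 = 346; px0_4 = 20; py0_4 = 182; py1_4 = 244; px0_5 = 101; py0_5 = 50; px1_5 = 133; py1_5 = 139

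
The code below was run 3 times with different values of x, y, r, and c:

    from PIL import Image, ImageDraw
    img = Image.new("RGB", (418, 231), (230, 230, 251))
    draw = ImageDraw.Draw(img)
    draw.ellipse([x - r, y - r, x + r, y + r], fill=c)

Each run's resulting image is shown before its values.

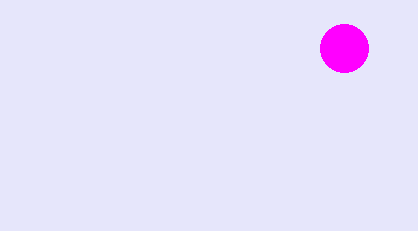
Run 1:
x = 344, y = 48, r = 24, c = 'magenta'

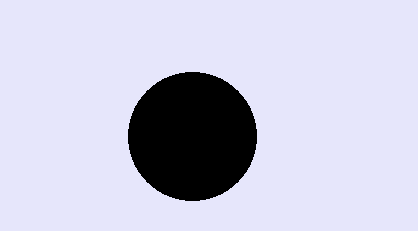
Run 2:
x = 192, y = 136, r = 64, c = 'black'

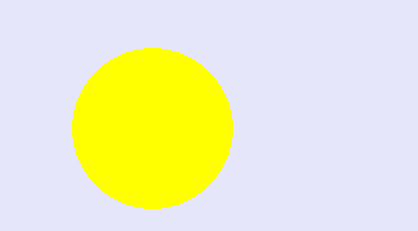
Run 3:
x = 152, y = 128, r = 80, c = 'yellow'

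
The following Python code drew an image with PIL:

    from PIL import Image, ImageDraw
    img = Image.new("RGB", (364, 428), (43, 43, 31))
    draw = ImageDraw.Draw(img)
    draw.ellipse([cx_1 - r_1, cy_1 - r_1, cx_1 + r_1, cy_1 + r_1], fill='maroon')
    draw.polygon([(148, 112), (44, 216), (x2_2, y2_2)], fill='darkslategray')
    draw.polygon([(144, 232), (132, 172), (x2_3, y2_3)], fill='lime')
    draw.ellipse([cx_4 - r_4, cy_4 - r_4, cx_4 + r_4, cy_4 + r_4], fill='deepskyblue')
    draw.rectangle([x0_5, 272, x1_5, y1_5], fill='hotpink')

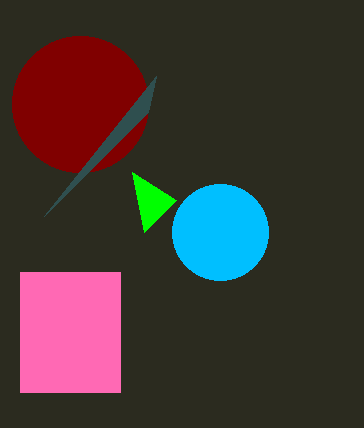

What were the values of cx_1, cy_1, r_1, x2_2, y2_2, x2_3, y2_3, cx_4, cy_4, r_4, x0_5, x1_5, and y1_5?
cx_1 = 80, cy_1 = 104, r_1 = 68, x2_2 = 156, y2_2 = 76, x2_3 = 176, y2_3 = 200, cx_4 = 220, cy_4 = 232, r_4 = 48, x0_5 = 20, x1_5 = 120, y1_5 = 392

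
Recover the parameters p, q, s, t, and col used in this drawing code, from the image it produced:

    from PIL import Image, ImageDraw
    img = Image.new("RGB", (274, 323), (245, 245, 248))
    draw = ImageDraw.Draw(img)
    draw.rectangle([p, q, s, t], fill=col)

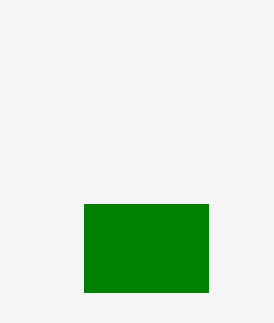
p = 84
q = 204
s = 208
t = 292
col = 'green'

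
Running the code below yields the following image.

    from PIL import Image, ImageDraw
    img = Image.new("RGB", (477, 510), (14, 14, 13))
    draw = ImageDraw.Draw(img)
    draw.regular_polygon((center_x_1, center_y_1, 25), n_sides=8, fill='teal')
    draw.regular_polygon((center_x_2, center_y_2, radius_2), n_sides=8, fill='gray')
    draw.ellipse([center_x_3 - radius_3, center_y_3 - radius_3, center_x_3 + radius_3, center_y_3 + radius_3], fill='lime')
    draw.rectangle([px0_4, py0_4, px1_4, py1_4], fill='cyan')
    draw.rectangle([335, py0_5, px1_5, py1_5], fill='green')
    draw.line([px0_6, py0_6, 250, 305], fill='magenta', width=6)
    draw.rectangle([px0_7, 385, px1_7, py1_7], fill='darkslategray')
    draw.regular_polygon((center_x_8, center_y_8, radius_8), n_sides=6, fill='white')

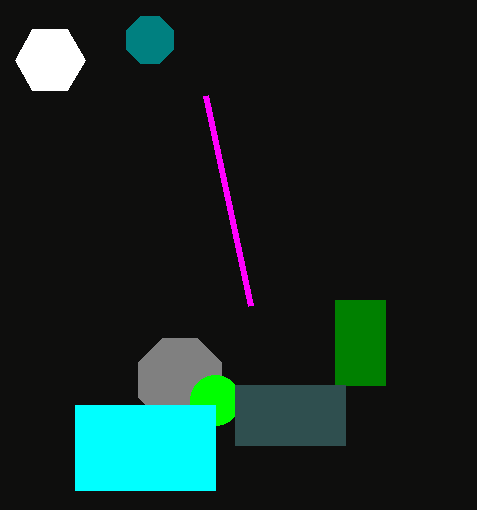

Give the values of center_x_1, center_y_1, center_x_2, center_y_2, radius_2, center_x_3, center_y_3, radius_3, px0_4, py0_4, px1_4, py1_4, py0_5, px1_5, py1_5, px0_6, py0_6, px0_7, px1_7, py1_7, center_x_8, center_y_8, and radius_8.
center_x_1 = 150; center_y_1 = 40; center_x_2 = 180; center_y_2 = 380; radius_2 = 45; center_x_3 = 215; center_y_3 = 400; radius_3 = 25; px0_4 = 75; py0_4 = 405; px1_4 = 215; py1_4 = 490; py0_5 = 300; px1_5 = 385; py1_5 = 385; px0_6 = 205; py0_6 = 95; px0_7 = 235; px1_7 = 345; py1_7 = 445; center_x_8 = 50; center_y_8 = 60; radius_8 = 35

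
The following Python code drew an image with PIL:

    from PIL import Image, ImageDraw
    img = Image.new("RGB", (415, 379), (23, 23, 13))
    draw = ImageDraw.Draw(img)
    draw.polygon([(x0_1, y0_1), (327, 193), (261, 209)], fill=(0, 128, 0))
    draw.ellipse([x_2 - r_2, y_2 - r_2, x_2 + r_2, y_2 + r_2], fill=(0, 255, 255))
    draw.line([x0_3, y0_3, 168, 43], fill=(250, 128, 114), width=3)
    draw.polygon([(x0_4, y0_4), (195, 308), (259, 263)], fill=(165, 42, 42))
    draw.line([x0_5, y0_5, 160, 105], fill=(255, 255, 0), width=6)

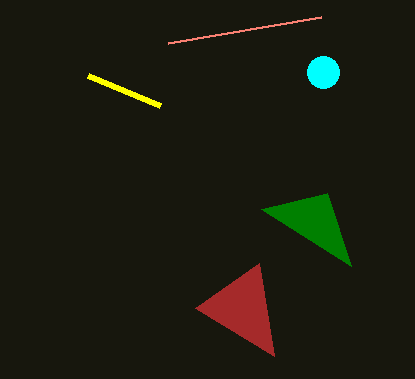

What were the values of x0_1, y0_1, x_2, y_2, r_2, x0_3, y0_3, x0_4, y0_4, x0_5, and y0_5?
x0_1 = 351
y0_1 = 266
x_2 = 323
y_2 = 72
r_2 = 16
x0_3 = 321
y0_3 = 17
x0_4 = 274
y0_4 = 356
x0_5 = 88
y0_5 = 75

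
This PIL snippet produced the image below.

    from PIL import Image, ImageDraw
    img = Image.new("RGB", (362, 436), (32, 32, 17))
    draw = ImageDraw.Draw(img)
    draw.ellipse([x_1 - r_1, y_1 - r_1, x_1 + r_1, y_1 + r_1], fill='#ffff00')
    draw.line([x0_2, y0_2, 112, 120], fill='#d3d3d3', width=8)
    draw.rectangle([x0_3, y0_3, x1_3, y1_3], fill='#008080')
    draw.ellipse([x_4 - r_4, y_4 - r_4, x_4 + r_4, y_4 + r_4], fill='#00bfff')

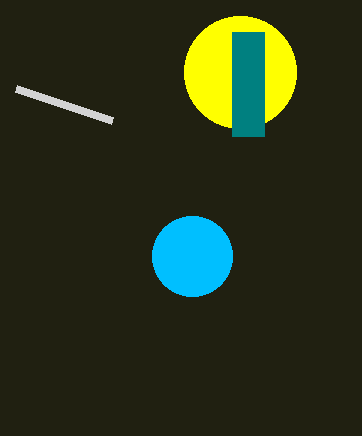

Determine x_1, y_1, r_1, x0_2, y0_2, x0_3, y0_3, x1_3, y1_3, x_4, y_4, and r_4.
x_1 = 240, y_1 = 72, r_1 = 56, x0_2 = 16, y0_2 = 88, x0_3 = 232, y0_3 = 32, x1_3 = 264, y1_3 = 136, x_4 = 192, y_4 = 256, r_4 = 40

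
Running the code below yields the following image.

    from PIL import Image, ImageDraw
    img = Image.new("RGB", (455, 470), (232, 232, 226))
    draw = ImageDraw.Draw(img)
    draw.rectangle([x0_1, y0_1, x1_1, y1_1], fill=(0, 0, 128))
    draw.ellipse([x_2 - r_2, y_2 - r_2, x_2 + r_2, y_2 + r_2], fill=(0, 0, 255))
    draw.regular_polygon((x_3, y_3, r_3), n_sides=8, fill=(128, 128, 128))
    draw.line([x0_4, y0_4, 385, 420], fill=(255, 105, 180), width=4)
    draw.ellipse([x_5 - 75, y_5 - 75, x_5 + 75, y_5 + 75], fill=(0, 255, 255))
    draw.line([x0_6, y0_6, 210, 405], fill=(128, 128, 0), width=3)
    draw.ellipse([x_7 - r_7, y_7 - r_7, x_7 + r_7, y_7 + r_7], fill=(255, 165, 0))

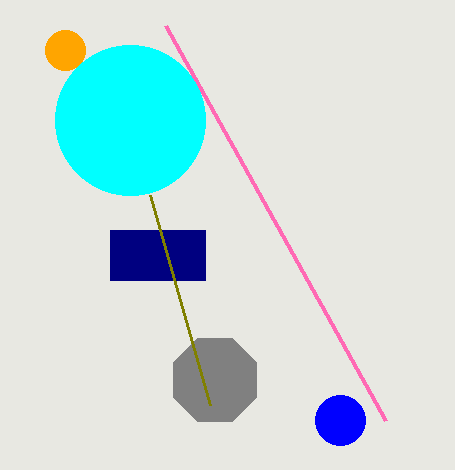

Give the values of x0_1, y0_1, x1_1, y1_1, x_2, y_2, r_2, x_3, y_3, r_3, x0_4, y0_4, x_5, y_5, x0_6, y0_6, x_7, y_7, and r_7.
x0_1 = 110
y0_1 = 230
x1_1 = 205
y1_1 = 280
x_2 = 340
y_2 = 420
r_2 = 25
x_3 = 215
y_3 = 380
r_3 = 45
x0_4 = 165
y0_4 = 25
x_5 = 130
y_5 = 120
x0_6 = 150
y0_6 = 195
x_7 = 65
y_7 = 50
r_7 = 20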